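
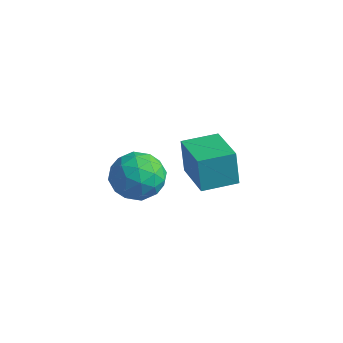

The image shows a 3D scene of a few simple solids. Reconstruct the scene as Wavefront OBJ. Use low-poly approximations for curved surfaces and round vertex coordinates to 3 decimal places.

v 1.45 2.382 -2.215
v 1.152 2.489 -0.535
v 2.26 3.841 -2.164
v 1.961 3.948 -0.484
v 3.319 1.332 -1.816
v 3.02 1.439 -0.136
v 4.128 2.791 -1.765
v 3.83 2.898 -0.085
v 3.341 -1.563 -0.143
v 3.799 -1.987 0.917
v 1.521 -1.513 0.663
v 1.979 -1.937 1.723
v 2.258 -0.801 1.343
v 3.383 -0.831 0.845
v 1.937 -2.669 0.735
v 3.062 -2.699 0.237
v 2.931 -2.67 1.46
v 3.129 -1.516 1.836
v 2.191 -1.984 -0.256
v 2.389 -0.83 0.12
v 3.73 -1.779 0.317
v 1.59 -1.721 1.263
v 1.754 -1.053 1.04
v 2.024 -1.302 1.663
v 3.485 -1.1 0.274
v 3.754 -1.349 0.897
v 2.848 -0.652 1.148
v 1.566 -2.151 0.683
v 1.835 -2.4 1.306
v 3.296 -2.198 -0.083
v 3.566 -2.447 0.54
v 2.472 -2.848 0.432
v 3.489 -2.43 1.259
v 2.419 -2.401 1.732
v 2.395 -2.831 1.151
v 3.056 -2.849 0.859
v 3.605 -1.752 1.48
v 2.536 -1.722 1.953
v 2.7 -1.054 1.73
v 3.361 -1.072 1.437
v 3.095 -2.153 1.798
v 2.784 -1.778 -0.373
v 1.715 -1.748 0.1
v 1.959 -2.428 0.143
v 2.62 -2.446 -0.15
v 2.901 -1.099 -0.152
v 1.831 -1.07 0.321
v 2.264 -0.651 0.721
v 2.925 -0.669 0.429
v 2.225 -1.347 -0.218
f 2 4 1
f 5 2 1
f 1 4 3
f 3 5 1
f 2 8 4
f 6 2 5
f 6 8 2
f 4 8 3
f 7 5 3
f 3 8 7
f 7 6 5
f 8 6 7
f 9 46 25
f 46 20 49
f 25 49 14
f 46 49 25
f 9 25 21
f 25 14 26
f 21 26 10
f 25 26 21
f 9 21 30
f 21 10 31
f 30 31 16
f 21 31 30
f 9 30 42
f 30 16 45
f 42 45 19
f 30 45 42
f 9 42 46
f 42 19 50
f 46 50 20
f 42 50 46
f 10 26 37
f 26 14 40
f 37 40 18
f 26 40 37
f 14 49 27
f 49 20 48
f 27 48 13
f 49 48 27
f 20 50 47
f 50 19 43
f 47 43 11
f 50 43 47
f 19 45 44
f 45 16 32
f 44 32 15
f 45 32 44
f 16 31 36
f 31 10 33
f 36 33 17
f 31 33 36
f 12 38 24
f 38 18 39
f 24 39 13
f 38 39 24
f 12 24 22
f 24 13 23
f 22 23 11
f 24 23 22
f 12 22 29
f 22 11 28
f 29 28 15
f 22 28 29
f 12 29 34
f 29 15 35
f 34 35 17
f 29 35 34
f 12 34 38
f 34 17 41
f 38 41 18
f 34 41 38
f 13 39 27
f 39 18 40
f 27 40 14
f 39 40 27
f 11 23 47
f 23 13 48
f 47 48 20
f 23 48 47
f 15 28 44
f 28 11 43
f 44 43 19
f 28 43 44
f 17 35 36
f 35 15 32
f 36 32 16
f 35 32 36
f 18 41 37
f 41 17 33
f 37 33 10
f 41 33 37



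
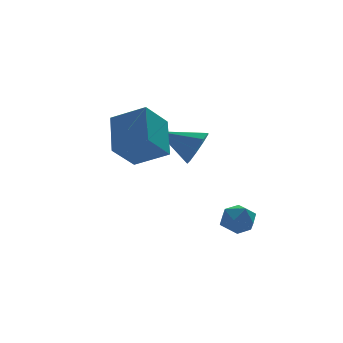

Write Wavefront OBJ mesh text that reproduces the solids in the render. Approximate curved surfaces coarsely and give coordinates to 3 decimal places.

v 2.313 -1.699 -1.258
v 3.122 -1.295 -1.276
v 2.618 -2.365 -2.524
v 3.427 -1.961 -2.542
v 3.254 -2.599 -1.925
v 3.064 -2.187 -1.142
v 2.676 -1.473 -2.658
v 2.486 -1.061 -1.875
v 3.346 -1.155 -2.14
v 3.703 -1.851 -1.687
v 2.037 -1.809 -2.113
v 2.394 -2.505 -1.66
v 2.193 1.121 1.455
v 2.848 1.55 2.092
v 0.667 2.159 2.325
v 2.785 1.936 1.521
v 2.445 1.94 0.92
v 1.987 1.56 0.569
v 1.624 0.976 0.633
v 1.528 0.459 1.081
v 1.743 0.251 1.704
v 2.168 0.451 2.211
v 2.604 0.964 2.364
v -1.232 -0.086 1.286
v -2.431 -0.654 2.443
v -0.717 1.565 2.63
v -1.916 0.997 3.786
v 0.016 -1.117 2.074
v -1.183 -1.685 3.23
v 0.531 0.534 3.417
v -0.668 -0.034 4.574
f 1 12 6
f 1 6 2
f 1 2 8
f 1 8 11
f 1 11 12
f 2 6 10
f 6 12 5
f 12 11 3
f 11 8 7
f 8 2 9
f 4 10 5
f 4 5 3
f 4 3 7
f 4 7 9
f 4 9 10
f 5 10 6
f 3 5 12
f 7 3 11
f 9 7 8
f 10 9 2
f 14 13 16
f 14 16 15
f 16 13 17
f 16 17 15
f 17 13 18
f 17 18 15
f 18 13 19
f 18 19 15
f 19 13 20
f 19 20 15
f 20 13 21
f 20 21 15
f 21 13 22
f 21 22 15
f 22 13 23
f 22 23 15
f 23 13 14
f 23 14 15
f 25 27 24
f 28 25 24
f 24 27 26
f 26 28 24
f 25 31 27
f 29 25 28
f 29 31 25
f 27 31 26
f 30 28 26
f 26 31 30
f 30 29 28
f 31 29 30



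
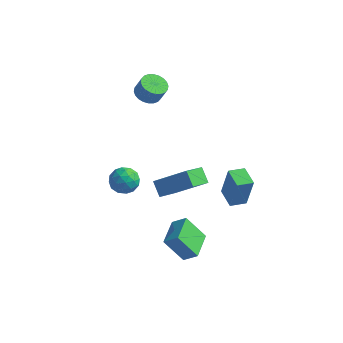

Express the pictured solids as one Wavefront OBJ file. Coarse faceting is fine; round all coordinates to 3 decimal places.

v -2.836 -3.228 0.751
v -2.293 -2.511 0.659
v -1.667 -4.109 0.781
v -1.124 -3.392 0.689
v -1.586 -3.514 1.457
v -2.308 -2.97 1.439
v -1.652 -3.65 0.001
v -2.374 -3.106 -0.017
v -1.561 -2.772 0.196
v -1.52 -2.688 1.095
v -2.44 -3.932 0.345
v -2.399 -3.848 1.244
v -2.667 -2.793 0.703
v -1.293 -3.827 0.737
v -1.564 -3.899 1.189
v -1.245 -3.478 1.134
v -2.676 -3.062 1.161
v -2.356 -2.64 1.107
v -1.941 -3.23 1.575
v -1.604 -3.98 0.333
v -1.284 -3.558 0.279
v -2.715 -3.142 0.306
v -2.396 -2.721 0.251
v -2.019 -3.39 -0.135
v -1.918 -2.524 0.376
v -1.231 -3.042 0.393
v -1.541 -3.194 -0.01
v -1.966 -2.874 -0.021
v -1.894 -2.475 0.905
v -1.207 -2.992 0.922
v -1.478 -3.064 1.374
v -1.902 -2.744 1.363
v -1.464 -2.628 0.632
v -2.753 -3.628 0.518
v -2.066 -4.145 0.535
v -2.058 -3.876 0.077
v -2.482 -3.556 0.066
v -2.729 -3.578 1.047
v -2.042 -4.096 1.064
v -1.994 -3.746 1.461
v -2.419 -3.426 1.45
v -2.496 -3.992 0.808
v 2.35 -0.28 -0.854
v 2.747 -0.273 1.127
v 2.974 0.478 -0.981
v 3.372 0.485 0.999
v 3.288 -1.085 -1.039
v 3.686 -1.078 0.941
v 3.913 -0.327 -1.167
v 4.31 -0.32 0.814
v 2.265 -4.52 -3.314
v 1.231 -4.835 -1.912
v 1.887 -2.845 -3.216
v 0.854 -3.16 -1.814
v 3.046 -4.38 -2.706
v 2.013 -4.695 -1.304
v 2.669 -2.705 -2.608
v 1.635 -3.02 -1.206
v -4.08 3.148 2.425
v -3.337 3 2.087
v -2.876 3.004 3.096
v -3.62 3.152 3.435
v -3.343 3.323 2.088
v -2.882 3.328 3.098
v -3.46 3.62 2.14
v -3 3.625 3.15
v -3.672 3.846 2.236
v -3.212 3.85 3.246
v -3.947 3.965 2.361
v -3.486 3.969 3.371
v -4.241 3.959 2.495
v -3.781 3.963 3.505
v -4.511 3.83 2.619
v -4.051 3.834 3.629
v -4.716 3.597 2.713
v -4.255 3.602 3.723
v -4.824 3.296 2.764
v -4.363 3.3 3.773
v -4.818 2.972 2.762
v -4.357 2.977 3.772
v -4.7 2.675 2.71
v -4.24 2.68 3.72
v -4.488 2.45 2.614
v -4.028 2.454 3.624
v -4.214 2.331 2.489
v -3.753 2.335 3.499
v -3.919 2.337 2.355
v -3.459 2.341 3.365
v -3.649 2.466 2.231
v -3.189 2.47 3.241
v -3.445 2.698 2.137
v -2.984 2.703 3.147
v 0.592 -4.746 2.996
v 2.266 -4.225 4.187
v 0.734 -3.268 2.149
v 2.409 -2.747 3.339
v 1.211 -5.193 2.321
v 2.886 -4.672 3.511
v 1.354 -3.715 1.473
v 3.028 -3.194 2.664
f 1 38 17
f 38 12 41
f 17 41 6
f 38 41 17
f 1 17 13
f 17 6 18
f 13 18 2
f 17 18 13
f 1 13 22
f 13 2 23
f 22 23 8
f 13 23 22
f 1 22 34
f 22 8 37
f 34 37 11
f 22 37 34
f 1 34 38
f 34 11 42
f 38 42 12
f 34 42 38
f 2 18 29
f 18 6 32
f 29 32 10
f 18 32 29
f 6 41 19
f 41 12 40
f 19 40 5
f 41 40 19
f 12 42 39
f 42 11 35
f 39 35 3
f 42 35 39
f 11 37 36
f 37 8 24
f 36 24 7
f 37 24 36
f 8 23 28
f 23 2 25
f 28 25 9
f 23 25 28
f 4 30 16
f 30 10 31
f 16 31 5
f 30 31 16
f 4 16 14
f 16 5 15
f 14 15 3
f 16 15 14
f 4 14 21
f 14 3 20
f 21 20 7
f 14 20 21
f 4 21 26
f 21 7 27
f 26 27 9
f 21 27 26
f 4 26 30
f 26 9 33
f 30 33 10
f 26 33 30
f 5 31 19
f 31 10 32
f 19 32 6
f 31 32 19
f 3 15 39
f 15 5 40
f 39 40 12
f 15 40 39
f 7 20 36
f 20 3 35
f 36 35 11
f 20 35 36
f 9 27 28
f 27 7 24
f 28 24 8
f 27 24 28
f 10 33 29
f 33 9 25
f 29 25 2
f 33 25 29
f 44 46 43
f 47 44 43
f 43 46 45
f 45 47 43
f 44 50 46
f 48 44 47
f 48 50 44
f 46 50 45
f 49 47 45
f 45 50 49
f 49 48 47
f 50 48 49
f 52 54 51
f 55 52 51
f 51 54 53
f 53 55 51
f 52 58 54
f 56 52 55
f 56 58 52
f 54 58 53
f 57 55 53
f 53 58 57
f 57 56 55
f 58 56 57
f 60 59 63
f 60 63 61
f 61 63 64
f 61 64 62
f 63 59 65
f 63 65 64
f 64 65 66
f 64 66 62
f 65 59 67
f 65 67 66
f 66 67 68
f 66 68 62
f 67 59 69
f 67 69 68
f 68 69 70
f 68 70 62
f 69 59 71
f 69 71 70
f 70 71 72
f 70 72 62
f 71 59 73
f 71 73 72
f 72 73 74
f 72 74 62
f 73 59 75
f 73 75 74
f 74 75 76
f 74 76 62
f 75 59 77
f 75 77 76
f 76 77 78
f 76 78 62
f 77 59 79
f 77 79 78
f 78 79 80
f 78 80 62
f 79 59 81
f 79 81 80
f 80 81 82
f 80 82 62
f 81 59 83
f 81 83 82
f 82 83 84
f 82 84 62
f 83 59 85
f 83 85 84
f 84 85 86
f 84 86 62
f 85 59 87
f 85 87 86
f 86 87 88
f 86 88 62
f 87 59 89
f 87 89 88
f 88 89 90
f 88 90 62
f 89 59 91
f 89 91 90
f 90 91 92
f 90 92 62
f 91 59 60
f 91 60 92
f 92 60 61
f 92 61 62
f 94 96 93
f 97 94 93
f 93 96 95
f 95 97 93
f 94 100 96
f 98 94 97
f 98 100 94
f 96 100 95
f 99 97 95
f 95 100 99
f 99 98 97
f 100 98 99



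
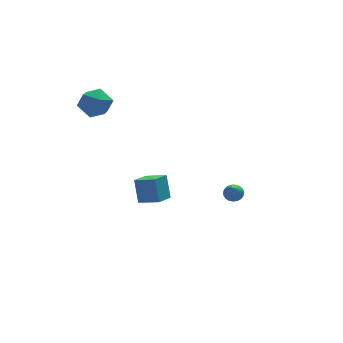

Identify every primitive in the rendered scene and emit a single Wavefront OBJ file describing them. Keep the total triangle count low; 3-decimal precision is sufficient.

v 3.804 1.191 -4.507
v 4.381 0.971 -4.444
v 3.276 0.189 -3.173
v 4.384 1.176 -4.288
v 4.288 1.384 -4.17
v 4.108 1.559 -4.11
v 3.875 1.67 -4.119
v 3.63 1.698 -4.195
v 3.416 1.638 -4.325
v 3.268 1.502 -4.486
v 3.214 1.311 -4.651
v 3.261 1.1 -4.791
v 3.402 0.904 -4.882
v 3.613 0.758 -4.908
v 3.857 0.687 -4.864
v 4.092 0.703 -4.759
v 4.277 0.803 -4.61
v -3.928 4.269 2.77
v -3.16 3.451 2.694
v -4.54 3.549 4.326
v -3.772 2.731 4.25
v -3.449 3.788 4.459
v -3.071 4.233 3.497
v -4.629 2.767 3.523
v -4.251 3.212 2.561
v -3.593 2.522 3.159
v -2.864 3.153 3.738
v -4.836 3.847 3.282
v -4.107 4.478 3.861
v -2.726 -5.014 0.804
v -2.731 -4.312 2.152
v -3.643 -4.185 0.369
v -3.647 -3.483 1.717
v -1.833 -4.237 0.403
v -1.837 -3.535 1.751
v -2.749 -3.408 -0.032
v -2.754 -2.706 1.316
f 2 1 4
f 2 4 3
f 4 1 5
f 4 5 3
f 5 1 6
f 5 6 3
f 6 1 7
f 6 7 3
f 7 1 8
f 7 8 3
f 8 1 9
f 8 9 3
f 9 1 10
f 9 10 3
f 10 1 11
f 10 11 3
f 11 1 12
f 11 12 3
f 12 1 13
f 12 13 3
f 13 1 14
f 13 14 3
f 14 1 15
f 14 15 3
f 15 1 16
f 15 16 3
f 16 1 17
f 16 17 3
f 17 1 2
f 17 2 3
f 18 29 23
f 18 23 19
f 18 19 25
f 18 25 28
f 18 28 29
f 19 23 27
f 23 29 22
f 29 28 20
f 28 25 24
f 25 19 26
f 21 27 22
f 21 22 20
f 21 20 24
f 21 24 26
f 21 26 27
f 22 27 23
f 20 22 29
f 24 20 28
f 26 24 25
f 27 26 19
f 31 33 30
f 34 31 30
f 30 33 32
f 32 34 30
f 31 37 33
f 35 31 34
f 35 37 31
f 33 37 32
f 36 34 32
f 32 37 36
f 36 35 34
f 37 35 36



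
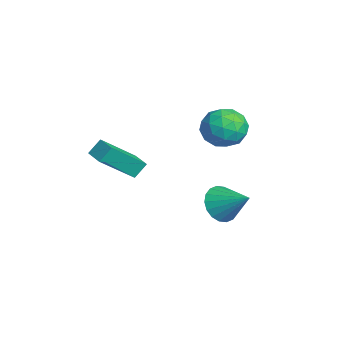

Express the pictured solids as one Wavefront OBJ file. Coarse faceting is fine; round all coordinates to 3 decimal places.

v -3.807 1.651 2.419
v -2.867 1.38 2.93
v -4.733 0.72 3.63
v -3.793 0.449 4.141
v -4.153 1.492 4.165
v -3.58 2.068 3.417
v -4.02 0.032 3.143
v -3.447 0.608 2.395
v -2.998 0.379 3.378
v -3.08 1.281 4.009
v -4.52 0.819 2.551
v -4.602 1.721 3.182
v -3.255 1.598 2.569
v -4.345 0.502 3.991
v -4.556 1.116 4.006
v -4.003 0.956 4.306
v -3.675 2.002 2.854
v -3.122 1.842 3.155
v -3.878 1.908 3.88
v -4.478 0.258 3.405
v -3.925 0.098 3.706
v -3.597 1.144 2.254
v -3.044 0.984 2.554
v -3.722 0.192 2.68
v -2.78 0.85 3.132
v -3.324 0.302 3.843
v -3.458 0.058 3.257
v -3.121 0.396 2.817
v -2.828 1.38 3.503
v -3.373 0.833 4.214
v -3.585 1.446 4.228
v -3.248 1.784 3.789
v -2.906 0.792 3.766
v -4.227 1.267 2.346
v -4.772 0.72 3.057
v -4.352 0.316 2.771
v -4.015 0.654 2.332
v -4.276 1.798 2.717
v -4.82 1.25 3.428
v -4.479 1.704 3.743
v -4.142 2.042 3.303
v -4.694 1.308 2.794
v -0.054 0.139 0.892
v 0.52 -0.602 0.954
v 1.014 1.041 1.768
v 0.649 -0.414 0.604
v 0.639 -0.116 0.31
v 0.491 0.232 0.132
v 0.236 0.562 0.104
v -0.077 0.808 0.232
v -0.385 0.922 0.49
v -0.628 0.881 0.829
v -0.757 0.693 1.179
v -0.747 0.395 1.473
v -0.6 0.047 1.651
v -0.344 -0.283 1.679
v -0.031 -0.53 1.551
v 0.277 -0.644 1.293
v -3.629 -3.29 1.314
v -3.176 -4.833 2.696
v -3.799 -2.749 1.974
v -3.347 -4.292 3.355
v -2.633 -2.988 1.325
v -2.181 -4.531 2.706
v -2.804 -2.447 1.984
v -2.351 -3.99 3.366
f 1 38 17
f 38 12 41
f 17 41 6
f 38 41 17
f 1 17 13
f 17 6 18
f 13 18 2
f 17 18 13
f 1 13 22
f 13 2 23
f 22 23 8
f 13 23 22
f 1 22 34
f 22 8 37
f 34 37 11
f 22 37 34
f 1 34 38
f 34 11 42
f 38 42 12
f 34 42 38
f 2 18 29
f 18 6 32
f 29 32 10
f 18 32 29
f 6 41 19
f 41 12 40
f 19 40 5
f 41 40 19
f 12 42 39
f 42 11 35
f 39 35 3
f 42 35 39
f 11 37 36
f 37 8 24
f 36 24 7
f 37 24 36
f 8 23 28
f 23 2 25
f 28 25 9
f 23 25 28
f 4 30 16
f 30 10 31
f 16 31 5
f 30 31 16
f 4 16 14
f 16 5 15
f 14 15 3
f 16 15 14
f 4 14 21
f 14 3 20
f 21 20 7
f 14 20 21
f 4 21 26
f 21 7 27
f 26 27 9
f 21 27 26
f 4 26 30
f 26 9 33
f 30 33 10
f 26 33 30
f 5 31 19
f 31 10 32
f 19 32 6
f 31 32 19
f 3 15 39
f 15 5 40
f 39 40 12
f 15 40 39
f 7 20 36
f 20 3 35
f 36 35 11
f 20 35 36
f 9 27 28
f 27 7 24
f 28 24 8
f 27 24 28
f 10 33 29
f 33 9 25
f 29 25 2
f 33 25 29
f 44 43 46
f 44 46 45
f 46 43 47
f 46 47 45
f 47 43 48
f 47 48 45
f 48 43 49
f 48 49 45
f 49 43 50
f 49 50 45
f 50 43 51
f 50 51 45
f 51 43 52
f 51 52 45
f 52 43 53
f 52 53 45
f 53 43 54
f 53 54 45
f 54 43 55
f 54 55 45
f 55 43 56
f 55 56 45
f 56 43 57
f 56 57 45
f 57 43 58
f 57 58 45
f 58 43 44
f 58 44 45
f 60 62 59
f 63 60 59
f 59 62 61
f 61 63 59
f 60 66 62
f 64 60 63
f 64 66 60
f 62 66 61
f 65 63 61
f 61 66 65
f 65 64 63
f 66 64 65



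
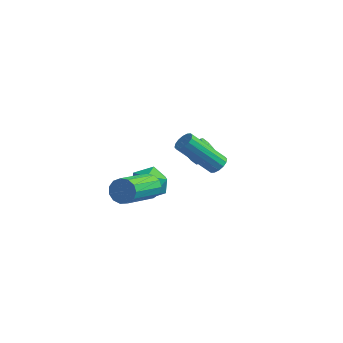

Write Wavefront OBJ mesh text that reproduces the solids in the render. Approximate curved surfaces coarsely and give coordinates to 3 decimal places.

v -2.036 -2.206 -2.027
v -1.577 -2.006 -1.583
v -1.504 -3.973 -0.769
v -1.964 -4.174 -1.213
v -1.913 -1.951 -1.42
v -1.84 -3.918 -0.606
v -2.288 -1.977 -1.45
v -2.216 -3.944 -0.636
v -2.584 -2.076 -1.663
v -2.511 -4.043 -0.849
v -2.705 -2.217 -1.992
v -2.633 -4.184 -1.178
v -2.614 -2.354 -2.332
v -2.542 -4.321 -1.518
v -2.34 -2.444 -2.575
v -2.267 -4.411 -1.761
v -1.969 -2.459 -2.644
v -1.897 -4.426 -1.83
v -1.62 -2.394 -2.517
v -1.547 -4.361 -1.703
v -1.402 -2.269 -2.235
v -1.33 -4.236 -1.421
v -1.386 -2.124 -1.886
v -1.314 -4.091 -1.072
v -3.742 0.691 -2.968
v -2.878 0.474 -3.372
v -4.482 0.046 -4.208
v -3.618 -0.171 -4.612
v -3.913 -0.64 -3.806
v -3.456 -0.241 -3.039
v -3.904 0.761 -4.541
v -3.447 1.16 -3.774
v -2.978 0.518 -4.343
v -2.984 -0.349 -3.889
v -4.376 0.869 -3.691
v -4.382 0.002 -3.237
v 1.022 -1.452 0.031
v 1.434 -1.692 0.21
v 0.27 -2.569 1.709
v -0.142 -2.328 1.529
v 1.428 -1.462 0.34
v 0.264 -2.338 1.838
v 1.312 -1.23 0.386
v 0.148 -2.106 1.885
v 1.119 -1.056 0.337
v -0.045 -1.932 1.836
v 0.9 -0.989 0.207
v -0.264 -1.865 1.705
v 0.713 -1.046 0.029
v -0.45 -1.922 1.527
v 0.61 -1.211 -0.149
v -0.554 -2.088 1.35
v 0.616 -1.442 -0.278
v -0.548 -2.318 1.22
v 0.732 -1.674 -0.325
v -0.432 -2.55 1.174
v 0.925 -1.848 -0.276
v -0.239 -2.724 1.223
v 1.144 -1.915 -0.145
v -0.02 -2.791 1.353
v 1.33 -1.858 0.033
v 0.167 -2.734 1.531
v -2.494 1.79 -2.44
v -2.184 1.335 -2.337
v -1.596 1.875 -1.718
v -1.906 2.33 -1.82
v -2.039 1.561 -2.672
v -1.451 2.1 -2.052
v -2.16 1.921 -2.87
v -1.572 2.46 -2.25
v -2.477 2.204 -2.816
v -1.889 2.744 -2.197
v -2.804 2.245 -2.542
v -2.216 2.785 -1.923
v -2.949 2.02 -2.208
v -2.361 2.559 -1.588
v -2.828 1.66 -2.01
v -2.24 2.199 -1.39
v -2.511 1.376 -2.063
v -1.923 1.916 -1.444
f 2 1 5
f 2 5 3
f 3 5 6
f 3 6 4
f 5 1 7
f 5 7 6
f 6 7 8
f 6 8 4
f 7 1 9
f 7 9 8
f 8 9 10
f 8 10 4
f 9 1 11
f 9 11 10
f 10 11 12
f 10 12 4
f 11 1 13
f 11 13 12
f 12 13 14
f 12 14 4
f 13 1 15
f 13 15 14
f 14 15 16
f 14 16 4
f 15 1 17
f 15 17 16
f 16 17 18
f 16 18 4
f 17 1 19
f 17 19 18
f 18 19 20
f 18 20 4
f 19 1 21
f 19 21 20
f 20 21 22
f 20 22 4
f 21 1 23
f 21 23 22
f 22 23 24
f 22 24 4
f 23 1 2
f 23 2 24
f 24 2 3
f 24 3 4
f 25 36 30
f 25 30 26
f 25 26 32
f 25 32 35
f 25 35 36
f 26 30 34
f 30 36 29
f 36 35 27
f 35 32 31
f 32 26 33
f 28 34 29
f 28 29 27
f 28 27 31
f 28 31 33
f 28 33 34
f 29 34 30
f 27 29 36
f 31 27 35
f 33 31 32
f 34 33 26
f 38 37 41
f 38 41 39
f 39 41 42
f 39 42 40
f 41 37 43
f 41 43 42
f 42 43 44
f 42 44 40
f 43 37 45
f 43 45 44
f 44 45 46
f 44 46 40
f 45 37 47
f 45 47 46
f 46 47 48
f 46 48 40
f 47 37 49
f 47 49 48
f 48 49 50
f 48 50 40
f 49 37 51
f 49 51 50
f 50 51 52
f 50 52 40
f 51 37 53
f 51 53 52
f 52 53 54
f 52 54 40
f 53 37 55
f 53 55 54
f 54 55 56
f 54 56 40
f 55 37 57
f 55 57 56
f 56 57 58
f 56 58 40
f 57 37 59
f 57 59 58
f 58 59 60
f 58 60 40
f 59 37 61
f 59 61 60
f 60 61 62
f 60 62 40
f 61 37 38
f 61 38 62
f 62 38 39
f 62 39 40
f 64 63 67
f 64 67 65
f 65 67 68
f 65 68 66
f 67 63 69
f 67 69 68
f 68 69 70
f 68 70 66
f 69 63 71
f 69 71 70
f 70 71 72
f 70 72 66
f 71 63 73
f 71 73 72
f 72 73 74
f 72 74 66
f 73 63 75
f 73 75 74
f 74 75 76
f 74 76 66
f 75 63 77
f 75 77 76
f 76 77 78
f 76 78 66
f 77 63 79
f 77 79 78
f 78 79 80
f 78 80 66
f 79 63 64
f 79 64 80
f 80 64 65
f 80 65 66



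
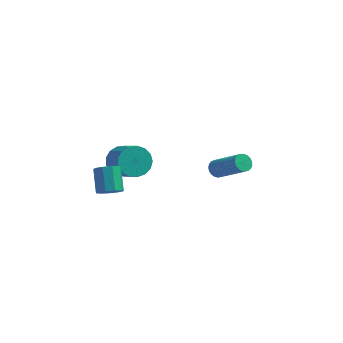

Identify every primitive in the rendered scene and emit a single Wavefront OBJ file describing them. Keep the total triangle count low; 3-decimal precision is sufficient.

v 1.901 0.765 1.683
v 2.18 1.235 1.521
v 3.858 0.665 2.756
v 3.579 0.195 2.917
v 2.064 1.311 1.713
v 3.742 0.74 2.948
v 1.92 1.292 1.9
v 3.598 0.721 3.135
v 1.772 1.182 2.05
v 3.45 0.611 3.285
v 1.647 1 2.136
v 3.325 0.429 3.371
v 1.566 0.777 2.144
v 3.244 0.207 3.378
v 1.543 0.553 2.071
v 3.22 -0.018 3.306
v 1.581 0.365 1.932
v 3.259 -0.206 3.167
v 1.675 0.246 1.75
v 3.353 -0.324 2.985
v 1.808 0.218 1.556
v 3.486 -0.353 2.79
v 1.957 0.283 1.384
v 3.635 -0.287 2.618
v 2.097 0.433 1.263
v 3.774 -0.138 2.498
v 2.202 0.639 1.215
v 3.88 0.069 2.45
v 2.256 0.868 1.248
v 3.933 0.297 2.483
v 2.248 1.079 1.356
v 3.926 0.508 2.591
v -3.548 -0.706 -0.627
v -2.957 -0.264 -0.68
v -3.501 0.608 0.535
v -4.092 0.166 0.587
v -3.331 -0.088 -0.973
v -3.874 0.783 0.242
v -3.806 -0.202 -1.104
v -4.35 0.669 0.11
v -4.161 -0.551 -1.012
v -4.705 0.32 0.202
v -4.229 -0.973 -0.74
v -4.773 -0.102 0.474
v -3.979 -1.269 -0.415
v -4.522 -0.398 0.799
v -3.527 -1.302 -0.189
v -4.07 -0.431 1.025
v -3.085 -1.056 -0.168
v -3.628 -0.185 1.046
v -2.86 -0.646 -0.362
v -3.403 0.226 0.852
v -4.137 2.234 -0.126
v -3.571 2.238 -0.999
v -2.498 1.49 -0.307
v -3.063 1.486 0.566
v -3.432 2.655 -0.765
v -2.359 1.906 -0.073
v -3.454 2.975 -0.384
v -2.38 2.226 0.308
v -3.632 3.125 0.056
v -2.559 2.377 0.747
v -3.926 3.072 0.454
v -2.853 2.323 1.145
v -4.268 2.826 0.719
v -3.195 2.078 1.411
v -4.58 2.445 0.791
v -3.507 1.697 1.483
v -4.791 2.016 0.653
v -3.718 1.267 1.344
v -4.851 1.636 0.336
v -3.778 0.888 1.028
v -4.748 1.394 -0.086
v -3.675 0.645 0.605
v -4.505 1.344 -0.518
v -3.432 0.596 0.174
v -4.177 1.498 -0.859
v -3.104 0.75 -0.168
v -3.84 1.821 -1.033
v -2.767 1.072 -0.341
f 2 1 5
f 2 5 3
f 3 5 6
f 3 6 4
f 5 1 7
f 5 7 6
f 6 7 8
f 6 8 4
f 7 1 9
f 7 9 8
f 8 9 10
f 8 10 4
f 9 1 11
f 9 11 10
f 10 11 12
f 10 12 4
f 11 1 13
f 11 13 12
f 12 13 14
f 12 14 4
f 13 1 15
f 13 15 14
f 14 15 16
f 14 16 4
f 15 1 17
f 15 17 16
f 16 17 18
f 16 18 4
f 17 1 19
f 17 19 18
f 18 19 20
f 18 20 4
f 19 1 21
f 19 21 20
f 20 21 22
f 20 22 4
f 21 1 23
f 21 23 22
f 22 23 24
f 22 24 4
f 23 1 25
f 23 25 24
f 24 25 26
f 24 26 4
f 25 1 27
f 25 27 26
f 26 27 28
f 26 28 4
f 27 1 29
f 27 29 28
f 28 29 30
f 28 30 4
f 29 1 31
f 29 31 30
f 30 31 32
f 30 32 4
f 31 1 2
f 31 2 32
f 32 2 3
f 32 3 4
f 34 33 37
f 34 37 35
f 35 37 38
f 35 38 36
f 37 33 39
f 37 39 38
f 38 39 40
f 38 40 36
f 39 33 41
f 39 41 40
f 40 41 42
f 40 42 36
f 41 33 43
f 41 43 42
f 42 43 44
f 42 44 36
f 43 33 45
f 43 45 44
f 44 45 46
f 44 46 36
f 45 33 47
f 45 47 46
f 46 47 48
f 46 48 36
f 47 33 49
f 47 49 48
f 48 49 50
f 48 50 36
f 49 33 51
f 49 51 50
f 50 51 52
f 50 52 36
f 51 33 34
f 51 34 52
f 52 34 35
f 52 35 36
f 54 53 57
f 54 57 55
f 55 57 58
f 55 58 56
f 57 53 59
f 57 59 58
f 58 59 60
f 58 60 56
f 59 53 61
f 59 61 60
f 60 61 62
f 60 62 56
f 61 53 63
f 61 63 62
f 62 63 64
f 62 64 56
f 63 53 65
f 63 65 64
f 64 65 66
f 64 66 56
f 65 53 67
f 65 67 66
f 66 67 68
f 66 68 56
f 67 53 69
f 67 69 68
f 68 69 70
f 68 70 56
f 69 53 71
f 69 71 70
f 70 71 72
f 70 72 56
f 71 53 73
f 71 73 72
f 72 73 74
f 72 74 56
f 73 53 75
f 73 75 74
f 74 75 76
f 74 76 56
f 75 53 77
f 75 77 76
f 76 77 78
f 76 78 56
f 77 53 79
f 77 79 78
f 78 79 80
f 78 80 56
f 79 53 54
f 79 54 80
f 80 54 55
f 80 55 56



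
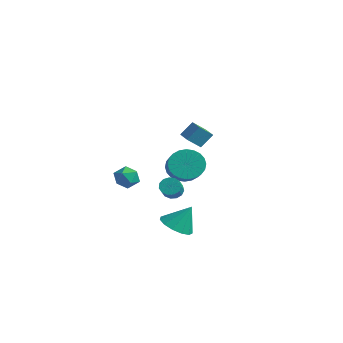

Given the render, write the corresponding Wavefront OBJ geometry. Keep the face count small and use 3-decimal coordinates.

v -3.786 -0.693 -0.594
v -3.054 -0.727 -0.367
v -4.066 -1.633 0.167
v -3.334 -1.667 0.394
v -3.768 -1.066 0.59
v -3.595 -0.485 0.12
v -3.525 -1.875 -0.32
v -3.352 -1.294 -0.79
v -2.892 -1.458 -0.198
v -3.043 -0.958 0.365
v -4.077 -1.402 -0.565
v -4.228 -0.902 -0.002
v 2.543 -2.64 3.066
v 3.081 -2.614 2.333
v 3.994 -3.234 2.98
v 3.457 -3.26 3.714
v 3.171 -2.311 2.495
v 4.084 -2.932 3.142
v 3.166 -2.059 2.745
v 4.079 -2.679 3.392
v 3.066 -1.895 3.043
v 3.979 -2.515 3.691
v 2.886 -1.844 3.345
v 3.799 -2.465 3.993
v 2.654 -1.915 3.605
v 3.568 -2.535 4.252
v 2.405 -2.096 3.782
v 3.319 -2.716 4.43
v 2.178 -2.359 3.851
v 3.091 -2.98 4.498
v 2.006 -2.666 3.8
v 2.919 -3.286 4.447
v 1.916 -2.968 3.638
v 2.829 -3.589 4.285
v 1.921 -3.221 3.388
v 2.834 -3.841 4.035
v 2.021 -3.385 3.089
v 2.934 -4.005 3.737
v 2.201 -3.435 2.787
v 3.114 -4.056 3.435
v 2.432 -3.365 2.528
v 3.346 -3.985 3.175
v 2.681 -3.184 2.35
v 3.595 -3.804 2.998
v 2.909 -2.92 2.282
v 3.822 -3.541 2.929
v 2.69 -3.475 1.809
v 3.145 -3.305 1.573
v 3.746 -3.996 2.235
v 3.29 -4.165 2.471
v 3.097 -3.12 1.81
v 3.697 -3.81 2.472
v 2.919 -3.047 2.046
v 3.52 -3.738 2.708
v 2.669 -3.111 2.207
v 3.27 -3.801 2.869
v 2.425 -3.289 2.242
v 3.026 -3.98 2.904
v 2.265 -3.527 2.139
v 2.866 -4.218 2.801
v 2.24 -3.748 1.931
v 2.841 -4.439 2.594
v 2.358 -3.882 1.685
v 2.959 -4.573 2.347
v 2.581 -3.887 1.478
v 3.181 -4.578 2.14
v 2.838 -3.761 1.376
v 3.439 -4.452 2.038
v 3.048 -3.544 1.411
v 3.649 -4.235 2.074
v 2.718 -3.295 -0.629
v 3.314 -2.775 -1.099
v 3.162 -2.685 0.609
v 2.873 -2.505 -1.074
v 2.382 -2.485 -0.908
v 1.998 -2.722 -0.653
v 1.843 -3.142 -0.391
v 1.965 -3.61 -0.204
v 2.327 -3.978 -0.153
v 2.812 -4.129 -0.252
v 3.268 -4.015 -0.472
v 3.549 -3.673 -0.741
v 3.566 -3.211 -0.975
v -2.212 2.213 1.923
v -2.45 1.485 2.582
v -1.979 2.836 2.696
v -2.217 2.109 3.355
v -1.343 1.911 1.905
v -1.581 1.184 2.564
v -1.11 2.535 2.678
v -1.348 1.807 3.337
f 1 12 6
f 1 6 2
f 1 2 8
f 1 8 11
f 1 11 12
f 2 6 10
f 6 12 5
f 12 11 3
f 11 8 7
f 8 2 9
f 4 10 5
f 4 5 3
f 4 3 7
f 4 7 9
f 4 9 10
f 5 10 6
f 3 5 12
f 7 3 11
f 9 7 8
f 10 9 2
f 14 13 17
f 14 17 15
f 15 17 18
f 15 18 16
f 17 13 19
f 17 19 18
f 18 19 20
f 18 20 16
f 19 13 21
f 19 21 20
f 20 21 22
f 20 22 16
f 21 13 23
f 21 23 22
f 22 23 24
f 22 24 16
f 23 13 25
f 23 25 24
f 24 25 26
f 24 26 16
f 25 13 27
f 25 27 26
f 26 27 28
f 26 28 16
f 27 13 29
f 27 29 28
f 28 29 30
f 28 30 16
f 29 13 31
f 29 31 30
f 30 31 32
f 30 32 16
f 31 13 33
f 31 33 32
f 32 33 34
f 32 34 16
f 33 13 35
f 33 35 34
f 34 35 36
f 34 36 16
f 35 13 37
f 35 37 36
f 36 37 38
f 36 38 16
f 37 13 39
f 37 39 38
f 38 39 40
f 38 40 16
f 39 13 41
f 39 41 40
f 40 41 42
f 40 42 16
f 41 13 43
f 41 43 42
f 42 43 44
f 42 44 16
f 43 13 45
f 43 45 44
f 44 45 46
f 44 46 16
f 45 13 14
f 45 14 46
f 46 14 15
f 46 15 16
f 48 47 51
f 48 51 49
f 49 51 52
f 49 52 50
f 51 47 53
f 51 53 52
f 52 53 54
f 52 54 50
f 53 47 55
f 53 55 54
f 54 55 56
f 54 56 50
f 55 47 57
f 55 57 56
f 56 57 58
f 56 58 50
f 57 47 59
f 57 59 58
f 58 59 60
f 58 60 50
f 59 47 61
f 59 61 60
f 60 61 62
f 60 62 50
f 61 47 63
f 61 63 62
f 62 63 64
f 62 64 50
f 63 47 65
f 63 65 64
f 64 65 66
f 64 66 50
f 65 47 67
f 65 67 66
f 66 67 68
f 66 68 50
f 67 47 69
f 67 69 68
f 68 69 70
f 68 70 50
f 69 47 48
f 69 48 70
f 70 48 49
f 70 49 50
f 72 71 74
f 72 74 73
f 74 71 75
f 74 75 73
f 75 71 76
f 75 76 73
f 76 71 77
f 76 77 73
f 77 71 78
f 77 78 73
f 78 71 79
f 78 79 73
f 79 71 80
f 79 80 73
f 80 71 81
f 80 81 73
f 81 71 82
f 81 82 73
f 82 71 83
f 82 83 73
f 83 71 72
f 83 72 73
f 85 87 84
f 88 85 84
f 84 87 86
f 86 88 84
f 85 91 87
f 89 85 88
f 89 91 85
f 87 91 86
f 90 88 86
f 86 91 90
f 90 89 88
f 91 89 90



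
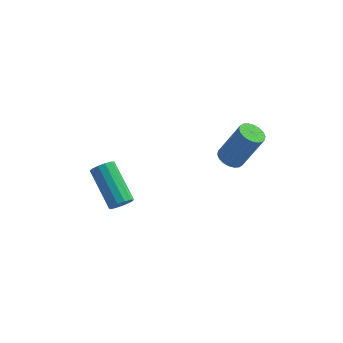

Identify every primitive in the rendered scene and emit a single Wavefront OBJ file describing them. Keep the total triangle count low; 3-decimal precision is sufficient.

v 0.963 -0.142 -3.947
v 1.356 0.208 -4.167
v 2.169 0.312 -2.554
v 1.777 -0.038 -2.333
v 1.176 0.368 -4.087
v 1.989 0.472 -2.473
v 0.954 0.427 -3.979
v 1.768 0.531 -2.365
v 0.734 0.373 -3.865
v 1.548 0.477 -2.251
v 0.56 0.218 -3.766
v 1.373 0.322 -2.153
v 0.465 -0.009 -3.704
v 1.278 0.095 -2.091
v 0.469 -0.262 -3.69
v 1.282 -0.158 -2.076
v 0.571 -0.492 -3.726
v 1.384 -0.388 -2.113
v 0.751 -0.652 -3.807
v 1.564 -0.548 -2.193
v 0.972 -0.711 -3.915
v 1.786 -0.607 -2.301
v 1.192 -0.657 -4.029
v 2.006 -0.553 -2.415
v 1.367 -0.502 -4.127
v 2.18 -0.398 -2.514
v 1.462 -0.275 -4.189
v 2.275 -0.171 -2.576
v 1.458 -0.022 -4.204
v 2.271 0.082 -2.59
v -2.715 -3.229 -4.517
v -2.282 -3.035 -4.332
v -3.271 -1.816 -3.297
v -3.705 -2.011 -3.483
v -2.344 -2.884 -4.569
v -3.333 -1.665 -3.534
v -2.523 -2.843 -4.789
v -3.513 -1.624 -3.755
v -2.764 -2.924 -4.923
v -3.753 -1.706 -3.889
v -2.989 -3.103 -4.928
v -3.979 -1.884 -3.894
v -3.127 -3.321 -4.803
v -4.117 -2.103 -3.769
v -3.135 -3.511 -4.587
v -4.124 -2.292 -3.553
v -3.009 -3.611 -4.349
v -3.999 -2.392 -3.314
v -2.79 -3.59 -4.164
v -3.779 -2.371 -3.13
v -2.547 -3.454 -4.091
v -3.537 -2.235 -3.057
v -2.358 -3.247 -4.154
v -3.347 -2.029 -3.12
f 2 1 5
f 2 5 3
f 3 5 6
f 3 6 4
f 5 1 7
f 5 7 6
f 6 7 8
f 6 8 4
f 7 1 9
f 7 9 8
f 8 9 10
f 8 10 4
f 9 1 11
f 9 11 10
f 10 11 12
f 10 12 4
f 11 1 13
f 11 13 12
f 12 13 14
f 12 14 4
f 13 1 15
f 13 15 14
f 14 15 16
f 14 16 4
f 15 1 17
f 15 17 16
f 16 17 18
f 16 18 4
f 17 1 19
f 17 19 18
f 18 19 20
f 18 20 4
f 19 1 21
f 19 21 20
f 20 21 22
f 20 22 4
f 21 1 23
f 21 23 22
f 22 23 24
f 22 24 4
f 23 1 25
f 23 25 24
f 24 25 26
f 24 26 4
f 25 1 27
f 25 27 26
f 26 27 28
f 26 28 4
f 27 1 29
f 27 29 28
f 28 29 30
f 28 30 4
f 29 1 2
f 29 2 30
f 30 2 3
f 30 3 4
f 32 31 35
f 32 35 33
f 33 35 36
f 33 36 34
f 35 31 37
f 35 37 36
f 36 37 38
f 36 38 34
f 37 31 39
f 37 39 38
f 38 39 40
f 38 40 34
f 39 31 41
f 39 41 40
f 40 41 42
f 40 42 34
f 41 31 43
f 41 43 42
f 42 43 44
f 42 44 34
f 43 31 45
f 43 45 44
f 44 45 46
f 44 46 34
f 45 31 47
f 45 47 46
f 46 47 48
f 46 48 34
f 47 31 49
f 47 49 48
f 48 49 50
f 48 50 34
f 49 31 51
f 49 51 50
f 50 51 52
f 50 52 34
f 51 31 53
f 51 53 52
f 52 53 54
f 52 54 34
f 53 31 32
f 53 32 54
f 54 32 33
f 54 33 34



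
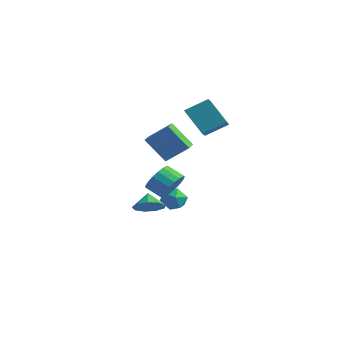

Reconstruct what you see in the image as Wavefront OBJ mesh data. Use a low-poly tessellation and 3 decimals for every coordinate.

v -0.443 1.666 -2.156
v 0.161 1.18 -1.478
v -0.834 0.828 -0.845
v -1.437 1.314 -1.524
v 0.125 1.601 -1.3
v -0.869 1.249 -0.667
v -0.023 2.034 -1.291
v -1.017 1.683 -0.658
v -0.254 2.395 -1.454
v -1.248 2.043 -0.821
v -0.522 2.611 -1.756
v -1.517 2.26 -1.123
v -0.775 2.641 -2.137
v -1.77 2.289 -1.504
v -0.962 2.477 -2.522
v -1.957 2.125 -1.889
v -1.046 2.152 -2.835
v -2.041 1.8 -2.202
v -1.011 1.731 -3.013
v -2.005 1.379 -2.38
v -0.863 1.297 -3.022
v -1.857 0.946 -2.389
v -0.632 0.937 -2.859
v -1.626 0.585 -2.226
v -0.363 0.72 -2.557
v -1.358 0.369 -1.924
v -0.11 0.691 -2.176
v -1.105 0.339 -1.543
v 0.077 0.855 -1.791
v -0.918 0.503 -1.158
v 0.593 1.527 4.153
v 1.396 2.637 4.958
v -0.224 2.574 3.523
v 0.579 3.685 4.328
v 1.901 1.655 2.672
v 2.704 2.766 3.477
v 1.084 2.703 2.042
v 1.887 3.813 2.847
v 2.489 -3.278 3.559
v 3.468 -2.476 4.587
v 1.89 -2.399 3.443
v 2.869 -1.597 4.471
v 3.551 -2.743 2.129
v 4.53 -1.941 3.157
v 2.952 -1.864 2.013
v 3.931 -1.062 3.041
v -0.965 3.061 -4.146
v -0.52 2.909 -3.374
v -1.94 2.031 -3.786
v -1.495 1.879 -3.014
v -1.941 2.657 -3.134
v -1.338 3.293 -3.356
v -1.122 1.647 -3.804
v -0.519 2.283 -4.026
v -0.617 2.035 -3.162
v -1.123 2.66 -2.748
v -1.337 2.28 -4.412
v -1.843 2.905 -3.998
v 0.213 -0.846 -2.834
v 0.965 -0.27 -2.624
v -0.353 -0.394 -2.046
v 0.573 0.022 -3.073
v 0.013 -0.092 -3.41
v -0.453 -0.559 -3.478
v -0.608 -1.16 -3.244
v -0.378 -1.615 -2.818
v 0.128 -1.709 -2.4
v 0.674 -1.4 -2.184
v 1.004 -0.832 -2.273
f 2 1 5
f 2 5 3
f 3 5 6
f 3 6 4
f 5 1 7
f 5 7 6
f 6 7 8
f 6 8 4
f 7 1 9
f 7 9 8
f 8 9 10
f 8 10 4
f 9 1 11
f 9 11 10
f 10 11 12
f 10 12 4
f 11 1 13
f 11 13 12
f 12 13 14
f 12 14 4
f 13 1 15
f 13 15 14
f 14 15 16
f 14 16 4
f 15 1 17
f 15 17 16
f 16 17 18
f 16 18 4
f 17 1 19
f 17 19 18
f 18 19 20
f 18 20 4
f 19 1 21
f 19 21 20
f 20 21 22
f 20 22 4
f 21 1 23
f 21 23 22
f 22 23 24
f 22 24 4
f 23 1 25
f 23 25 24
f 24 25 26
f 24 26 4
f 25 1 27
f 25 27 26
f 26 27 28
f 26 28 4
f 27 1 29
f 27 29 28
f 28 29 30
f 28 30 4
f 29 1 2
f 29 2 30
f 30 2 3
f 30 3 4
f 32 34 31
f 35 32 31
f 31 34 33
f 33 35 31
f 32 38 34
f 36 32 35
f 36 38 32
f 34 38 33
f 37 35 33
f 33 38 37
f 37 36 35
f 38 36 37
f 40 42 39
f 43 40 39
f 39 42 41
f 41 43 39
f 40 46 42
f 44 40 43
f 44 46 40
f 42 46 41
f 45 43 41
f 41 46 45
f 45 44 43
f 46 44 45
f 47 58 52
f 47 52 48
f 47 48 54
f 47 54 57
f 47 57 58
f 48 52 56
f 52 58 51
f 58 57 49
f 57 54 53
f 54 48 55
f 50 56 51
f 50 51 49
f 50 49 53
f 50 53 55
f 50 55 56
f 51 56 52
f 49 51 58
f 53 49 57
f 55 53 54
f 56 55 48
f 60 59 62
f 60 62 61
f 62 59 63
f 62 63 61
f 63 59 64
f 63 64 61
f 64 59 65
f 64 65 61
f 65 59 66
f 65 66 61
f 66 59 67
f 66 67 61
f 67 59 68
f 67 68 61
f 68 59 69
f 68 69 61
f 69 59 60
f 69 60 61



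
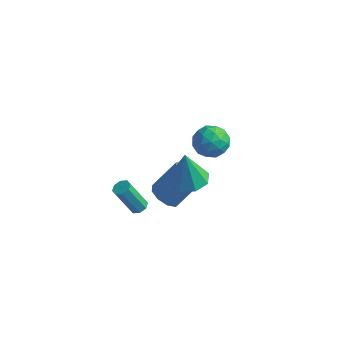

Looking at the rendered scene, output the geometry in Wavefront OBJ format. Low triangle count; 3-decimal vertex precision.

v 1.083 -1.812 2.53
v 1.766 -1.02 2.624
v 0.917 -1.908 4.53
v 1.005 -0.766 2.573
v 0.29 -1.124 2.497
v 0.039 -1.886 2.44
v 0.399 -2.604 2.435
v 1.16 -2.858 2.486
v 1.875 -2.5 2.562
v 2.126 -1.738 2.619
v -0.599 -1.28 -0.383
v -0.06 -1.979 -0.262
v 0.797 -1.038 1.345
v 0.259 -0.34 1.223
v 0.201 -1.577 -0.637
v 1.059 -0.636 0.97
v 0.089 -1.036 -0.893
v 0.946 -0.095 0.714
v -0.346 -0.61 -0.911
v 0.512 0.331 0.696
v -0.898 -0.497 -0.682
v -0.041 0.443 0.925
v -1.311 -0.751 -0.313
v -0.453 0.19 1.294
v -1.39 -1.253 0.023
v -0.533 -0.312 1.63
v -1.099 -1.767 0.169
v -0.242 -0.826 1.775
v -0.574 -2.054 0.056
v 0.284 -1.113 1.663
v -0.261 3.721 0.203
v 0.593 3.171 0.477
v -1.253 2.529 0.903
v -0.399 1.979 1.177
v -0.609 2.895 1.649
v 0.004 3.631 1.217
v -0.664 2.069 0.163
v -0.051 2.805 -0.269
v 0.343 2.15 0.452
v 0.378 2.661 1.37
v -1.038 3.039 0.01
v -1.003 3.55 0.928
v 0.253 3.551 0.279
v -0.913 2.149 1.101
v -1.036 2.687 1.379
v -0.534 2.364 1.54
v -0.093 3.821 0.714
v 0.409 3.498 0.874
v -0.297 3.335 1.564
v -1.069 2.202 0.506
v -0.567 1.879 0.666
v -0.126 3.336 -0.16
v 0.376 3.013 0.001
v -0.363 2.365 -0.184
v 0.608 2.628 0.425
v 0.025 1.927 0.836
v -0.131 1.979 0.24
v 0.23 2.412 -0.014
v 0.628 2.928 0.965
v 0.046 2.227 1.376
v -0.078 2.765 1.654
v 0.283 3.198 1.4
v 0.482 2.327 0.95
v -0.706 3.473 0.004
v -1.288 2.772 0.415
v -0.943 2.502 -0.02
v -0.582 2.935 -0.274
v -0.685 3.773 0.544
v -1.268 3.072 0.955
v -0.89 3.288 1.394
v -0.529 3.721 1.14
v -1.142 3.373 0.43
v -2.951 -0.117 -3.831
v -2.572 0.185 -3.592
v -3.291 -0.342 -1.79
v -3.669 -0.643 -2.029
v -2.919 0.397 -3.668
v -3.637 -0.13 -1.866
v -3.284 0.308 -3.84
v -4.003 -0.218 -2.038
v -3.454 -0.03 -4.006
v -4.173 -0.556 -2.205
v -3.329 -0.418 -4.07
v -4.048 -0.945 -2.268
v -2.983 -0.63 -3.994
v -3.701 -1.157 -2.192
v -2.617 -0.542 -3.822
v -3.336 -1.068 -2.02
v -2.447 -0.204 -3.655
v -3.166 -0.73 -1.854
f 2 1 4
f 2 4 3
f 4 1 5
f 4 5 3
f 5 1 6
f 5 6 3
f 6 1 7
f 6 7 3
f 7 1 8
f 7 8 3
f 8 1 9
f 8 9 3
f 9 1 10
f 9 10 3
f 10 1 2
f 10 2 3
f 12 11 15
f 12 15 13
f 13 15 16
f 13 16 14
f 15 11 17
f 15 17 16
f 16 17 18
f 16 18 14
f 17 11 19
f 17 19 18
f 18 19 20
f 18 20 14
f 19 11 21
f 19 21 20
f 20 21 22
f 20 22 14
f 21 11 23
f 21 23 22
f 22 23 24
f 22 24 14
f 23 11 25
f 23 25 24
f 24 25 26
f 24 26 14
f 25 11 27
f 25 27 26
f 26 27 28
f 26 28 14
f 27 11 29
f 27 29 28
f 28 29 30
f 28 30 14
f 29 11 12
f 29 12 30
f 30 12 13
f 30 13 14
f 31 68 47
f 68 42 71
f 47 71 36
f 68 71 47
f 31 47 43
f 47 36 48
f 43 48 32
f 47 48 43
f 31 43 52
f 43 32 53
f 52 53 38
f 43 53 52
f 31 52 64
f 52 38 67
f 64 67 41
f 52 67 64
f 31 64 68
f 64 41 72
f 68 72 42
f 64 72 68
f 32 48 59
f 48 36 62
f 59 62 40
f 48 62 59
f 36 71 49
f 71 42 70
f 49 70 35
f 71 70 49
f 42 72 69
f 72 41 65
f 69 65 33
f 72 65 69
f 41 67 66
f 67 38 54
f 66 54 37
f 67 54 66
f 38 53 58
f 53 32 55
f 58 55 39
f 53 55 58
f 34 60 46
f 60 40 61
f 46 61 35
f 60 61 46
f 34 46 44
f 46 35 45
f 44 45 33
f 46 45 44
f 34 44 51
f 44 33 50
f 51 50 37
f 44 50 51
f 34 51 56
f 51 37 57
f 56 57 39
f 51 57 56
f 34 56 60
f 56 39 63
f 60 63 40
f 56 63 60
f 35 61 49
f 61 40 62
f 49 62 36
f 61 62 49
f 33 45 69
f 45 35 70
f 69 70 42
f 45 70 69
f 37 50 66
f 50 33 65
f 66 65 41
f 50 65 66
f 39 57 58
f 57 37 54
f 58 54 38
f 57 54 58
f 40 63 59
f 63 39 55
f 59 55 32
f 63 55 59
f 74 73 77
f 74 77 75
f 75 77 78
f 75 78 76
f 77 73 79
f 77 79 78
f 78 79 80
f 78 80 76
f 79 73 81
f 79 81 80
f 80 81 82
f 80 82 76
f 81 73 83
f 81 83 82
f 82 83 84
f 82 84 76
f 83 73 85
f 83 85 84
f 84 85 86
f 84 86 76
f 85 73 87
f 85 87 86
f 86 87 88
f 86 88 76
f 87 73 89
f 87 89 88
f 88 89 90
f 88 90 76
f 89 73 74
f 89 74 90
f 90 74 75
f 90 75 76



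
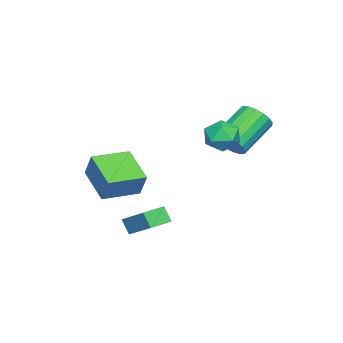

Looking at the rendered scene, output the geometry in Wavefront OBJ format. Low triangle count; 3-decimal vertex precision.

v -1.454 0.383 2.274
v -0.925 0.932 2.735
v -2.618 1.545 3.946
v -3.146 0.997 3.486
v -1.068 1.173 2.414
v -2.76 1.786 3.625
v -1.298 1.233 2.061
v -2.991 1.847 3.272
v -1.565 1.099 1.757
v -3.257 1.712 2.968
v -1.806 0.801 1.571
v -3.498 1.414 2.783
v -1.966 0.407 1.547
v -3.659 1.02 2.758
v -2.009 0.007 1.689
v -3.701 0.621 2.9
v -1.925 -0.306 1.965
v -3.617 0.308 3.177
v -1.732 -0.461 2.312
v -3.425 0.152 3.524
v -1.476 -0.423 2.651
v -3.169 0.19 3.862
v -1.215 -0.2 2.903
v -2.908 0.413 4.114
v -1.009 0.156 3.011
v -2.701 0.77 4.222
v -0.904 0.565 2.95
v -2.597 1.178 4.162
v 1.408 -2.574 -1.467
v 2.216 -1.119 -0.376
v 1.601 -2.124 -2.21
v 2.409 -0.669 -1.12
v 2.411 -3.091 -1.52
v 3.219 -1.636 -0.43
v 2.604 -2.641 -2.264
v 3.412 -1.186 -1.173
v -0.319 1.037 3.694
v 0.27 1.563 4.176
v 0.83 0.237 3.164
v 1.419 0.763 3.646
v 0.847 0.185 4.087
v 0.137 0.679 4.415
v 0.963 1.121 2.925
v 0.253 1.615 3.253
v 1.062 1.615 3.701
v 0.991 1.036 4.419
v 0.109 0.764 2.921
v 0.038 0.185 3.639
v 0.862 -3.795 0.968
v 1.214 -3.279 2.199
v 1.963 -2.402 0.069
v 2.316 -1.887 1.3
v 2.344 -4.933 1.02
v 2.697 -4.418 2.251
v 3.446 -3.541 0.121
v 3.798 -3.025 1.352
f 2 1 5
f 2 5 3
f 3 5 6
f 3 6 4
f 5 1 7
f 5 7 6
f 6 7 8
f 6 8 4
f 7 1 9
f 7 9 8
f 8 9 10
f 8 10 4
f 9 1 11
f 9 11 10
f 10 11 12
f 10 12 4
f 11 1 13
f 11 13 12
f 12 13 14
f 12 14 4
f 13 1 15
f 13 15 14
f 14 15 16
f 14 16 4
f 15 1 17
f 15 17 16
f 16 17 18
f 16 18 4
f 17 1 19
f 17 19 18
f 18 19 20
f 18 20 4
f 19 1 21
f 19 21 20
f 20 21 22
f 20 22 4
f 21 1 23
f 21 23 22
f 22 23 24
f 22 24 4
f 23 1 25
f 23 25 24
f 24 25 26
f 24 26 4
f 25 1 27
f 25 27 26
f 26 27 28
f 26 28 4
f 27 1 2
f 27 2 28
f 28 2 3
f 28 3 4
f 30 32 29
f 33 30 29
f 29 32 31
f 31 33 29
f 30 36 32
f 34 30 33
f 34 36 30
f 32 36 31
f 35 33 31
f 31 36 35
f 35 34 33
f 36 34 35
f 37 48 42
f 37 42 38
f 37 38 44
f 37 44 47
f 37 47 48
f 38 42 46
f 42 48 41
f 48 47 39
f 47 44 43
f 44 38 45
f 40 46 41
f 40 41 39
f 40 39 43
f 40 43 45
f 40 45 46
f 41 46 42
f 39 41 48
f 43 39 47
f 45 43 44
f 46 45 38
f 50 52 49
f 53 50 49
f 49 52 51
f 51 53 49
f 50 56 52
f 54 50 53
f 54 56 50
f 52 56 51
f 55 53 51
f 51 56 55
f 55 54 53
f 56 54 55



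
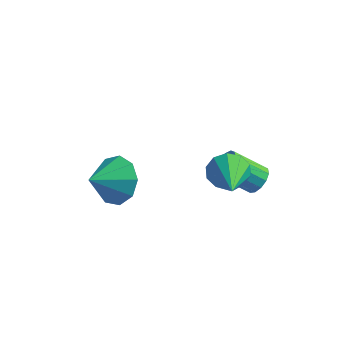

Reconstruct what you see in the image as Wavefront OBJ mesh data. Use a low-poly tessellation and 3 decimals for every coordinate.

v 2.591 0.046 -2.547
v 2.956 0.106 -2.074
v 1.833 -0.286 -1.16
v 1.469 -0.346 -1.633
v 2.811 0.408 -2.122
v 1.688 0.016 -1.208
v 2.597 0.595 -2.305
v 1.474 0.203 -1.391
v 2.381 0.608 -2.565
v 1.258 0.216 -1.651
v 2.232 0.442 -2.819
v 1.109 0.05 -1.905
v 2.197 0.15 -2.987
v 1.074 -0.242 -2.072
v 2.287 -0.174 -3.015
v 1.164 -0.566 -2.101
v 2.474 -0.429 -2.895
v 1.351 -0.821 -1.98
v 2.698 -0.533 -2.664
v 1.576 -0.925 -1.75
v 2.888 -0.453 -2.396
v 1.766 -0.845 -1.482
v 2.984 -0.215 -2.176
v 1.862 -0.607 -1.262
v 2.172 -1.843 -0.375
v 2.72 -1.843 -0.944
v 2.928 -3.437 0.355
v 2.894 -1.588 -0.567
v 2.793 -1.429 -0.116
v 2.454 -1.429 0.236
v 2.008 -1.587 0.354
v 1.624 -1.842 0.194
v 1.449 -2.098 -0.184
v 1.55 -2.256 -0.634
v 1.889 -2.257 -0.986
v 2.336 -2.099 -1.104
v -1.918 -2.151 -2.29
v -1.027 -2.258 -1.784
v -2.482 -3.169 -1.51
v -1.434 -1.783 -1.458
v -2.067 -1.481 -1.522
v -2.631 -1.492 -1.944
v -2.861 -1.812 -2.528
v -2.65 -2.29 -3.001
v -2.097 -2.704 -3.14
v -1.46 -2.858 -2.882
v -1.038 -2.682 -2.346
f 2 1 5
f 2 5 3
f 3 5 6
f 3 6 4
f 5 1 7
f 5 7 6
f 6 7 8
f 6 8 4
f 7 1 9
f 7 9 8
f 8 9 10
f 8 10 4
f 9 1 11
f 9 11 10
f 10 11 12
f 10 12 4
f 11 1 13
f 11 13 12
f 12 13 14
f 12 14 4
f 13 1 15
f 13 15 14
f 14 15 16
f 14 16 4
f 15 1 17
f 15 17 16
f 16 17 18
f 16 18 4
f 17 1 19
f 17 19 18
f 18 19 20
f 18 20 4
f 19 1 21
f 19 21 20
f 20 21 22
f 20 22 4
f 21 1 23
f 21 23 22
f 22 23 24
f 22 24 4
f 23 1 2
f 23 2 24
f 24 2 3
f 24 3 4
f 26 25 28
f 26 28 27
f 28 25 29
f 28 29 27
f 29 25 30
f 29 30 27
f 30 25 31
f 30 31 27
f 31 25 32
f 31 32 27
f 32 25 33
f 32 33 27
f 33 25 34
f 33 34 27
f 34 25 35
f 34 35 27
f 35 25 36
f 35 36 27
f 36 25 26
f 36 26 27
f 38 37 40
f 38 40 39
f 40 37 41
f 40 41 39
f 41 37 42
f 41 42 39
f 42 37 43
f 42 43 39
f 43 37 44
f 43 44 39
f 44 37 45
f 44 45 39
f 45 37 46
f 45 46 39
f 46 37 47
f 46 47 39
f 47 37 38
f 47 38 39



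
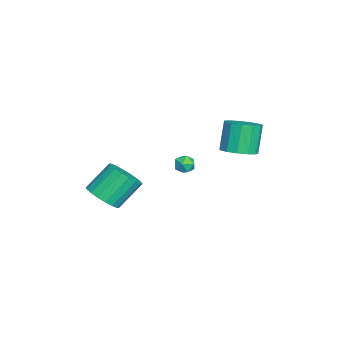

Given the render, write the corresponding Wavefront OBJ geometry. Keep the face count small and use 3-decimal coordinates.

v -1.526 2.586 -0.636
v -0.564 2.563 -0.216
v -1.332 2.75 1.555
v -2.294 2.774 1.136
v -0.683 3.132 -0.328
v -1.451 3.319 1.444
v -1.07 3.527 -0.538
v -1.838 3.714 1.234
v -1.602 3.624 -0.778
v -2.37 3.811 0.993
v -2.11 3.391 -0.974
v -2.878 3.578 0.798
v -2.432 2.903 -1.062
v -3.2 3.09 0.71
v -2.467 2.314 -1.015
v -3.235 2.501 0.757
v -2.203 1.812 -0.847
v -2.971 1.999 0.924
v -1.724 1.556 -0.613
v -2.492 1.743 1.159
v -1.182 1.626 -0.386
v -1.95 1.813 1.386
v -0.75 2.002 -0.238
v -1.518 2.189 1.534
v -3.493 -0.337 -2.944
v -2.981 0.113 -2.993
v -2.899 -0.933 -2.227
v -2.387 -0.483 -2.276
v -2.971 -0.304 -1.969
v -3.338 0.064 -2.413
v -2.542 -0.884 -2.807
v -2.909 -0.516 -3.251
v -2.393 -0.225 -2.909
v -2.658 0.133 -2.391
v -3.222 -0.953 -2.829
v -3.487 -0.595 -2.311
v 3.332 -4.109 -1.601
v 3.968 -4.593 -0.89
v 3.244 -3.456 0.532
v 2.608 -2.971 -0.179
v 4.237 -4.231 -1.043
v 3.512 -3.094 0.38
v 4.326 -3.844 -1.306
v 3.602 -2.707 0.116
v 4.219 -3.51 -1.628
v 3.495 -2.373 -0.206
v 3.936 -3.295 -1.945
v 3.211 -2.157 -0.522
v 3.533 -3.24 -2.193
v 2.809 -2.103 -0.771
v 3.091 -3.358 -2.324
v 2.367 -2.221 -0.902
v 2.696 -3.624 -2.312
v 1.972 -2.487 -0.89
v 2.428 -3.986 -2.16
v 1.703 -2.849 -0.737
v 2.338 -4.373 -1.896
v 1.614 -3.236 -0.474
v 2.445 -4.707 -1.574
v 1.721 -3.57 -0.152
v 2.729 -4.923 -1.258
v 2.004 -3.785 0.165
v 3.131 -4.977 -1.009
v 2.407 -3.84 0.413
v 3.573 -4.859 -0.878
v 2.849 -3.722 0.544
f 2 1 5
f 2 5 3
f 3 5 6
f 3 6 4
f 5 1 7
f 5 7 6
f 6 7 8
f 6 8 4
f 7 1 9
f 7 9 8
f 8 9 10
f 8 10 4
f 9 1 11
f 9 11 10
f 10 11 12
f 10 12 4
f 11 1 13
f 11 13 12
f 12 13 14
f 12 14 4
f 13 1 15
f 13 15 14
f 14 15 16
f 14 16 4
f 15 1 17
f 15 17 16
f 16 17 18
f 16 18 4
f 17 1 19
f 17 19 18
f 18 19 20
f 18 20 4
f 19 1 21
f 19 21 20
f 20 21 22
f 20 22 4
f 21 1 23
f 21 23 22
f 22 23 24
f 22 24 4
f 23 1 2
f 23 2 24
f 24 2 3
f 24 3 4
f 25 36 30
f 25 30 26
f 25 26 32
f 25 32 35
f 25 35 36
f 26 30 34
f 30 36 29
f 36 35 27
f 35 32 31
f 32 26 33
f 28 34 29
f 28 29 27
f 28 27 31
f 28 31 33
f 28 33 34
f 29 34 30
f 27 29 36
f 31 27 35
f 33 31 32
f 34 33 26
f 38 37 41
f 38 41 39
f 39 41 42
f 39 42 40
f 41 37 43
f 41 43 42
f 42 43 44
f 42 44 40
f 43 37 45
f 43 45 44
f 44 45 46
f 44 46 40
f 45 37 47
f 45 47 46
f 46 47 48
f 46 48 40
f 47 37 49
f 47 49 48
f 48 49 50
f 48 50 40
f 49 37 51
f 49 51 50
f 50 51 52
f 50 52 40
f 51 37 53
f 51 53 52
f 52 53 54
f 52 54 40
f 53 37 55
f 53 55 54
f 54 55 56
f 54 56 40
f 55 37 57
f 55 57 56
f 56 57 58
f 56 58 40
f 57 37 59
f 57 59 58
f 58 59 60
f 58 60 40
f 59 37 61
f 59 61 60
f 60 61 62
f 60 62 40
f 61 37 63
f 61 63 62
f 62 63 64
f 62 64 40
f 63 37 65
f 63 65 64
f 64 65 66
f 64 66 40
f 65 37 38
f 65 38 66
f 66 38 39
f 66 39 40



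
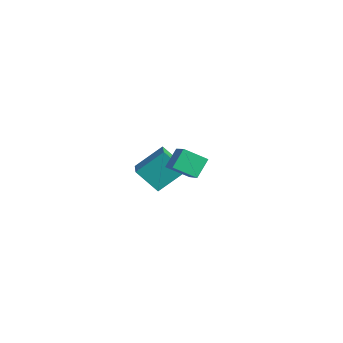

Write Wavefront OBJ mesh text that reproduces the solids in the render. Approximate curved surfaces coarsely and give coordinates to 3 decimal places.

v 0.281 -4.063 2.138
v 0.022 -3.372 2.799
v 0.927 -3.333 1.629
v 0.668 -2.643 2.289
v 1.452 -4.477 3.031
v 1.193 -3.787 3.691
v 2.098 -3.748 2.521
v 1.839 -3.057 3.182
v -4.061 -2.799 -1.531
v -3.749 -1.569 -0.54
v -4.844 -2.355 -1.836
v -4.531 -1.125 -0.845
v -3.289 -2.155 -2.575
v -2.976 -0.925 -1.584
v -4.071 -1.711 -2.88
v -3.759 -0.481 -1.889
f 2 4 1
f 5 2 1
f 1 4 3
f 3 5 1
f 2 8 4
f 6 2 5
f 6 8 2
f 4 8 3
f 7 5 3
f 3 8 7
f 7 6 5
f 8 6 7
f 10 12 9
f 13 10 9
f 9 12 11
f 11 13 9
f 10 16 12
f 14 10 13
f 14 16 10
f 12 16 11
f 15 13 11
f 11 16 15
f 15 14 13
f 16 14 15



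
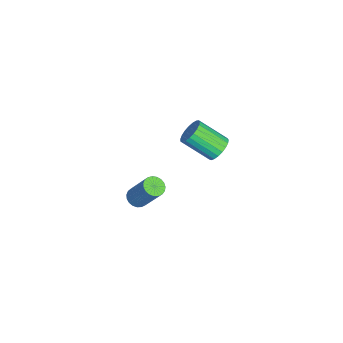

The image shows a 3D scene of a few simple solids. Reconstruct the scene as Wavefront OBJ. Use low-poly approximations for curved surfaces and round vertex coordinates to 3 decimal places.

v 3.567 2.307 2.321
v 4.167 2.154 2.291
v 3.913 0.98 3.189
v 3.313 1.133 3.219
v 4.162 2.311 2.495
v 3.908 1.137 3.393
v 4.054 2.468 2.669
v 3.8 1.294 3.567
v 3.862 2.597 2.783
v 3.608 1.422 3.681
v 3.619 2.675 2.817
v 3.365 1.501 3.715
v 3.367 2.69 2.765
v 3.113 1.516 3.663
v 3.15 2.639 2.637
v 2.895 1.465 3.535
v 3.004 2.531 2.454
v 2.75 1.356 3.352
v 2.956 2.383 2.248
v 2.702 1.209 3.146
v 3.014 2.223 2.054
v 2.76 1.049 2.952
v 3.167 2.077 1.907
v 2.913 0.903 2.805
v 3.39 1.971 1.831
v 3.135 0.797 2.729
v 3.643 1.923 1.84
v 3.388 0.749 2.738
v 3.883 1.941 1.932
v 3.628 0.767 2.83
v 4.068 2.023 2.092
v 3.814 0.849 2.99
v 2.183 -1.132 -2.922
v 2.433 -0.78 -3.194
v 2.946 -0.015 -1.729
v 2.697 -0.368 -1.458
v 2.241 -0.691 -3.173
v 2.754 0.073 -1.708
v 2.039 -0.68 -3.108
v 2.553 0.085 -1.643
v 1.863 -0.746 -3.012
v 2.376 0.018 -1.547
v 1.741 -0.879 -2.9
v 2.255 -0.115 -1.435
v 1.696 -1.056 -2.792
v 2.21 -0.292 -1.327
v 1.736 -1.246 -2.706
v 2.249 -0.482 -1.241
v 1.852 -1.416 -2.658
v 2.366 -0.652 -1.193
v 2.026 -1.538 -2.656
v 2.54 -0.773 -1.191
v 2.227 -1.589 -2.7
v 2.741 -0.824 -1.235
v 2.421 -1.561 -2.782
v 2.934 -0.797 -1.317
v 2.573 -1.459 -2.888
v 3.087 -0.695 -1.424
v 2.658 -1.301 -3.001
v 3.172 -0.536 -1.536
v 2.661 -1.113 -3.1
v 3.174 -0.349 -1.635
v 2.581 -0.929 -3.168
v 3.095 -0.164 -1.703
f 2 1 5
f 2 5 3
f 3 5 6
f 3 6 4
f 5 1 7
f 5 7 6
f 6 7 8
f 6 8 4
f 7 1 9
f 7 9 8
f 8 9 10
f 8 10 4
f 9 1 11
f 9 11 10
f 10 11 12
f 10 12 4
f 11 1 13
f 11 13 12
f 12 13 14
f 12 14 4
f 13 1 15
f 13 15 14
f 14 15 16
f 14 16 4
f 15 1 17
f 15 17 16
f 16 17 18
f 16 18 4
f 17 1 19
f 17 19 18
f 18 19 20
f 18 20 4
f 19 1 21
f 19 21 20
f 20 21 22
f 20 22 4
f 21 1 23
f 21 23 22
f 22 23 24
f 22 24 4
f 23 1 25
f 23 25 24
f 24 25 26
f 24 26 4
f 25 1 27
f 25 27 26
f 26 27 28
f 26 28 4
f 27 1 29
f 27 29 28
f 28 29 30
f 28 30 4
f 29 1 31
f 29 31 30
f 30 31 32
f 30 32 4
f 31 1 2
f 31 2 32
f 32 2 3
f 32 3 4
f 34 33 37
f 34 37 35
f 35 37 38
f 35 38 36
f 37 33 39
f 37 39 38
f 38 39 40
f 38 40 36
f 39 33 41
f 39 41 40
f 40 41 42
f 40 42 36
f 41 33 43
f 41 43 42
f 42 43 44
f 42 44 36
f 43 33 45
f 43 45 44
f 44 45 46
f 44 46 36
f 45 33 47
f 45 47 46
f 46 47 48
f 46 48 36
f 47 33 49
f 47 49 48
f 48 49 50
f 48 50 36
f 49 33 51
f 49 51 50
f 50 51 52
f 50 52 36
f 51 33 53
f 51 53 52
f 52 53 54
f 52 54 36
f 53 33 55
f 53 55 54
f 54 55 56
f 54 56 36
f 55 33 57
f 55 57 56
f 56 57 58
f 56 58 36
f 57 33 59
f 57 59 58
f 58 59 60
f 58 60 36
f 59 33 61
f 59 61 60
f 60 61 62
f 60 62 36
f 61 33 63
f 61 63 62
f 62 63 64
f 62 64 36
f 63 33 34
f 63 34 64
f 64 34 35
f 64 35 36



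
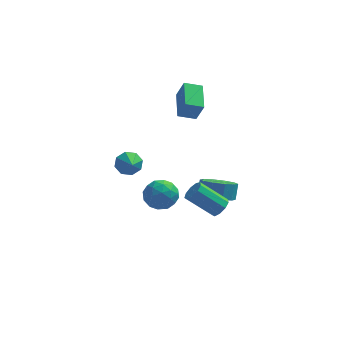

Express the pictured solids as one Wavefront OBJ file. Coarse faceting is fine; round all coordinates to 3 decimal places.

v -0.55 2.156 3.026
v -0.102 1.855 4.209
v -0.764 3.925 3.557
v -0.316 3.625 4.74
v 0.456 2.375 2.7
v 0.904 2.075 3.883
v 0.242 4.145 3.231
v 0.69 3.844 4.414
v 1.67 1.366 -3.007
v 2.723 1.363 -3.121
v 2.824 1.91 -2.207
v 1.77 1.914 -2.093
v 2.489 1.899 -3.416
v 2.59 2.446 -2.502
v 1.942 2.232 -3.555
v 2.043 2.779 -2.641
v 1.291 2.234 -3.484
v 1.392 2.781 -2.57
v 0.784 1.904 -3.231
v 0.885 2.452 -2.317
v 0.616 1.37 -2.893
v 0.717 1.917 -1.979
v 0.85 0.834 -2.598
v 0.951 1.381 -1.684
v 1.397 0.501 -2.459
v 1.498 1.048 -1.545
v 2.048 0.499 -2.53
v 2.149 1.046 -1.616
v 2.555 0.828 -2.783
v 2.656 1.376 -1.869
v 2.149 -2.969 -0.476
v 2.511 -2.6 -0.066
v 1.052 -2.541 1.166
v 0.691 -2.911 0.756
v 2.281 -2.335 -0.35
v 0.823 -2.276 0.882
v 1.99 -2.367 -0.693
v 0.531 -2.308 0.539
v 1.773 -2.681 -0.935
v 0.315 -2.622 0.297
v 1.732 -3.13 -0.962
v 0.274 -3.071 0.27
v 1.887 -3.503 -0.761
v 0.428 -3.445 0.471
v 2.164 -3.627 -0.427
v 0.705 -3.569 0.805
v 2.434 -3.444 -0.116
v 0.976 -3.385 1.116
v 2.571 -3.038 0.027
v 1.113 -2.979 1.259
v -3.003 0.131 0.443
v -2.642 0.577 0.986
v -2.677 -0.931 1.097
v -3.224 0.479 1.117
v -3.677 0.177 0.853
v -3.735 -0.152 0.349
v -3.365 -0.315 -0.1
v -2.783 -0.216 -0.232
v -2.33 0.086 0.032
v -2.272 0.414 0.537
v -0.875 2.415 -2.727
v -0.423 1.769 -3.455
v -2.437 1.771 -3.125
v -1.985 1.125 -3.853
v -1.814 0.958 -2.807
v -0.849 1.355 -2.562
v -2.011 2.185 -4.018
v -1.046 2.582 -3.773
v -1.126 1.627 -4.253
v -1.004 0.868 -3.505
v -1.856 2.672 -3.075
v -1.734 1.913 -2.327
v -0.512 2.148 -3.056
v -2.348 1.392 -3.524
v -2.247 1.293 -2.909
v -1.982 0.914 -3.337
v -0.762 1.905 -2.531
v -0.497 1.526 -2.959
v -1.314 1.049 -2.578
v -2.363 2.014 -3.621
v -2.098 1.635 -4.049
v -0.878 2.626 -3.243
v -0.613 2.247 -3.671
v -1.546 2.491 -4.002
v -0.66 1.685 -3.953
v -1.578 1.307 -4.187
v -1.593 1.93 -4.284
v -1.026 2.163 -4.14
v -0.588 1.239 -3.513
v -1.506 0.861 -3.747
v -1.405 0.763 -3.132
v -0.838 0.996 -2.988
v -1.001 1.156 -3.982
v -1.354 2.679 -2.833
v -2.272 2.301 -3.067
v -2.022 2.544 -3.592
v -1.455 2.777 -3.448
v -1.282 2.233 -2.393
v -2.2 1.855 -2.627
v -1.834 1.377 -2.44
v -1.267 1.61 -2.296
v -1.859 2.384 -2.598
f 2 4 1
f 5 2 1
f 1 4 3
f 3 5 1
f 2 8 4
f 6 2 5
f 6 8 2
f 4 8 3
f 7 5 3
f 3 8 7
f 7 6 5
f 8 6 7
f 10 9 13
f 10 13 11
f 11 13 14
f 11 14 12
f 13 9 15
f 13 15 14
f 14 15 16
f 14 16 12
f 15 9 17
f 15 17 16
f 16 17 18
f 16 18 12
f 17 9 19
f 17 19 18
f 18 19 20
f 18 20 12
f 19 9 21
f 19 21 20
f 20 21 22
f 20 22 12
f 21 9 23
f 21 23 22
f 22 23 24
f 22 24 12
f 23 9 25
f 23 25 24
f 24 25 26
f 24 26 12
f 25 9 27
f 25 27 26
f 26 27 28
f 26 28 12
f 27 9 29
f 27 29 28
f 28 29 30
f 28 30 12
f 29 9 10
f 29 10 30
f 30 10 11
f 30 11 12
f 32 31 35
f 32 35 33
f 33 35 36
f 33 36 34
f 35 31 37
f 35 37 36
f 36 37 38
f 36 38 34
f 37 31 39
f 37 39 38
f 38 39 40
f 38 40 34
f 39 31 41
f 39 41 40
f 40 41 42
f 40 42 34
f 41 31 43
f 41 43 42
f 42 43 44
f 42 44 34
f 43 31 45
f 43 45 44
f 44 45 46
f 44 46 34
f 45 31 47
f 45 47 46
f 46 47 48
f 46 48 34
f 47 31 49
f 47 49 48
f 48 49 50
f 48 50 34
f 49 31 32
f 49 32 50
f 50 32 33
f 50 33 34
f 52 51 54
f 52 54 53
f 54 51 55
f 54 55 53
f 55 51 56
f 55 56 53
f 56 51 57
f 56 57 53
f 57 51 58
f 57 58 53
f 58 51 59
f 58 59 53
f 59 51 60
f 59 60 53
f 60 51 52
f 60 52 53
f 61 98 77
f 98 72 101
f 77 101 66
f 98 101 77
f 61 77 73
f 77 66 78
f 73 78 62
f 77 78 73
f 61 73 82
f 73 62 83
f 82 83 68
f 73 83 82
f 61 82 94
f 82 68 97
f 94 97 71
f 82 97 94
f 61 94 98
f 94 71 102
f 98 102 72
f 94 102 98
f 62 78 89
f 78 66 92
f 89 92 70
f 78 92 89
f 66 101 79
f 101 72 100
f 79 100 65
f 101 100 79
f 72 102 99
f 102 71 95
f 99 95 63
f 102 95 99
f 71 97 96
f 97 68 84
f 96 84 67
f 97 84 96
f 68 83 88
f 83 62 85
f 88 85 69
f 83 85 88
f 64 90 76
f 90 70 91
f 76 91 65
f 90 91 76
f 64 76 74
f 76 65 75
f 74 75 63
f 76 75 74
f 64 74 81
f 74 63 80
f 81 80 67
f 74 80 81
f 64 81 86
f 81 67 87
f 86 87 69
f 81 87 86
f 64 86 90
f 86 69 93
f 90 93 70
f 86 93 90
f 65 91 79
f 91 70 92
f 79 92 66
f 91 92 79
f 63 75 99
f 75 65 100
f 99 100 72
f 75 100 99
f 67 80 96
f 80 63 95
f 96 95 71
f 80 95 96
f 69 87 88
f 87 67 84
f 88 84 68
f 87 84 88
f 70 93 89
f 93 69 85
f 89 85 62
f 93 85 89



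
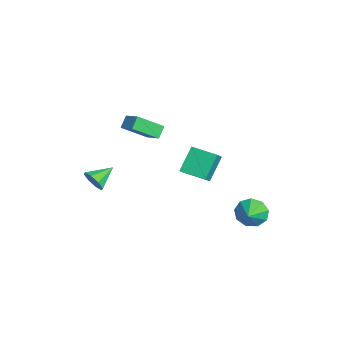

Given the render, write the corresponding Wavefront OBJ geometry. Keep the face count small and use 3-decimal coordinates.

v 0.486 1.236 1.863
v 1.336 0.778 2.672
v 1.382 2.451 1.61
v 2.232 1.992 2.419
v 1.268 0.388 0.561
v 2.118 -0.071 1.37
v 2.164 1.602 0.308
v 3.014 1.144 1.117
v 2.766 3.812 -2.238
v 3.262 4.042 -3.038
v 3.714 3.348 -1.782
v 3.295 4.539 -2.6
v 3.081 4.696 -1.992
v 2.718 4.439 -1.499
v 2.378 3.889 -1.352
v 2.219 3.303 -1.619
v 2.316 2.955 -2.175
v 2.623 3.008 -2.761
v 2.997 3.438 -3.102
v -1.613 -2.21 3.703
v -0.585 -1.784 4.227
v -1.692 -0.712 2.638
v -0.664 -0.285 3.162
v -1.136 -2.615 3.098
v -0.108 -2.188 3.622
v -1.215 -1.116 2.033
v -0.187 -0.69 2.557
v -1.984 -4.058 -1.72
v -1.733 -3.639 -2.366
v -2.556 -2.822 -1.14
v -2.304 -3.869 -2.439
v -2.687 -4.21 -2.091
v -2.658 -4.462 -1.525
v -2.234 -4.477 -1.073
v -1.663 -4.247 -1
v -1.28 -3.906 -1.348
v -1.309 -3.654 -1.914
f 2 4 1
f 5 2 1
f 1 4 3
f 3 5 1
f 2 8 4
f 6 2 5
f 6 8 2
f 4 8 3
f 7 5 3
f 3 8 7
f 7 6 5
f 8 6 7
f 10 9 12
f 10 12 11
f 12 9 13
f 12 13 11
f 13 9 14
f 13 14 11
f 14 9 15
f 14 15 11
f 15 9 16
f 15 16 11
f 16 9 17
f 16 17 11
f 17 9 18
f 17 18 11
f 18 9 19
f 18 19 11
f 19 9 10
f 19 10 11
f 21 23 20
f 24 21 20
f 20 23 22
f 22 24 20
f 21 27 23
f 25 21 24
f 25 27 21
f 23 27 22
f 26 24 22
f 22 27 26
f 26 25 24
f 27 25 26
f 29 28 31
f 29 31 30
f 31 28 32
f 31 32 30
f 32 28 33
f 32 33 30
f 33 28 34
f 33 34 30
f 34 28 35
f 34 35 30
f 35 28 36
f 35 36 30
f 36 28 37
f 36 37 30
f 37 28 29
f 37 29 30



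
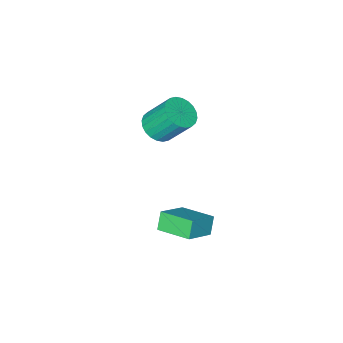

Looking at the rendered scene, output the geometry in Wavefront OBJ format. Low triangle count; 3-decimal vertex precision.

v -3.662 -4.128 -0.673
v -2.712 -3.925 -0.435
v -3.348 -2.85 1.19
v -4.298 -3.052 0.953
v -2.798 -3.624 -0.668
v -3.434 -2.549 0.957
v -3.016 -3.4 -0.901
v -3.652 -2.324 0.724
v -3.332 -3.286 -1.1
v -3.967 -2.211 0.525
v -3.698 -3.301 -1.234
v -4.334 -2.225 0.391
v -4.059 -3.441 -1.282
v -4.695 -2.366 0.343
v -4.359 -3.686 -1.238
v -4.995 -2.611 0.388
v -4.553 -3.998 -1.107
v -5.189 -2.923 0.518
v -4.612 -4.33 -0.91
v -5.248 -3.255 0.715
v -4.526 -4.631 -0.677
v -5.162 -3.556 0.948
v -4.308 -4.856 -0.444
v -4.944 -3.78 1.181
v -3.993 -4.969 -0.245
v -4.628 -3.894 1.38
v -3.626 -4.955 -0.111
v -4.262 -3.879 1.514
v -3.265 -4.814 -0.063
v -3.901 -3.739 1.562
v -2.965 -4.569 -0.108
v -3.601 -3.494 1.518
v -2.771 -4.257 -0.238
v -3.407 -3.182 1.387
v -0.81 1.246 -2.691
v -1.277 0.909 -1.813
v -1.355 2.994 -2.31
v -1.823 2.657 -1.432
v 0.723 1.523 -1.768
v 0.255 1.186 -0.89
v 0.177 3.271 -1.387
v -0.29 2.934 -0.509
f 2 1 5
f 2 5 3
f 3 5 6
f 3 6 4
f 5 1 7
f 5 7 6
f 6 7 8
f 6 8 4
f 7 1 9
f 7 9 8
f 8 9 10
f 8 10 4
f 9 1 11
f 9 11 10
f 10 11 12
f 10 12 4
f 11 1 13
f 11 13 12
f 12 13 14
f 12 14 4
f 13 1 15
f 13 15 14
f 14 15 16
f 14 16 4
f 15 1 17
f 15 17 16
f 16 17 18
f 16 18 4
f 17 1 19
f 17 19 18
f 18 19 20
f 18 20 4
f 19 1 21
f 19 21 20
f 20 21 22
f 20 22 4
f 21 1 23
f 21 23 22
f 22 23 24
f 22 24 4
f 23 1 25
f 23 25 24
f 24 25 26
f 24 26 4
f 25 1 27
f 25 27 26
f 26 27 28
f 26 28 4
f 27 1 29
f 27 29 28
f 28 29 30
f 28 30 4
f 29 1 31
f 29 31 30
f 30 31 32
f 30 32 4
f 31 1 33
f 31 33 32
f 32 33 34
f 32 34 4
f 33 1 2
f 33 2 34
f 34 2 3
f 34 3 4
f 36 38 35
f 39 36 35
f 35 38 37
f 37 39 35
f 36 42 38
f 40 36 39
f 40 42 36
f 38 42 37
f 41 39 37
f 37 42 41
f 41 40 39
f 42 40 41



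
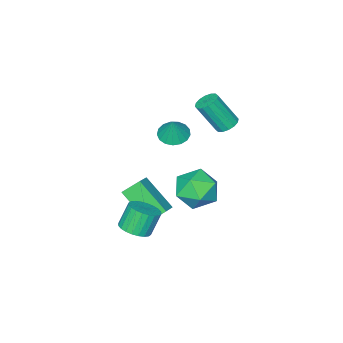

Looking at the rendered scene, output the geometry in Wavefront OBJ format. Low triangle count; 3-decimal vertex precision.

v 3.249 -0.947 -1.545
v 3.872 -1.38 -1.207
v 3.254 -1.325 0.003
v 2.631 -0.893 -0.335
v 3.977 -1.076 -1.168
v 3.359 -1.021 0.043
v 3.971 -0.753 -1.185
v 3.353 -0.698 0.025
v 3.856 -0.459 -1.258
v 3.237 -0.404 -0.047
v 3.648 -0.24 -1.374
v 3.029 -0.185 -0.164
v 3.379 -0.128 -1.516
v 2.761 -0.073 -0.306
v 3.09 -0.141 -1.663
v 2.472 -0.086 -0.452
v 2.826 -0.277 -1.791
v 2.208 -0.222 -0.581
v 2.626 -0.515 -1.883
v 2.008 -0.46 -0.673
v 2.521 -0.819 -1.923
v 1.903 -0.764 -0.712
v 2.527 -1.142 -1.905
v 1.909 -1.087 -0.695
v 2.643 -1.436 -1.833
v 2.024 -1.381 -0.622
v 2.851 -1.655 -1.716
v 2.232 -1.6 -0.506
v 3.119 -1.767 -1.574
v 2.501 -1.712 -0.364
v 3.408 -1.754 -1.428
v 2.79 -1.699 -0.217
v 3.672 -1.618 -1.299
v 3.054 -1.563 -0.089
v -3.428 -1.618 2.162
v -3.038 -1.106 2.25
v -2.382 -1.89 3.887
v -2.772 -2.402 3.798
v -3.326 -1.024 2.405
v -2.669 -1.808 4.042
v -3.641 -1.102 2.494
v -2.984 -1.885 4.131
v -3.899 -1.318 2.494
v -3.242 -2.101 4.131
v -4.031 -1.614 2.405
v -3.374 -2.398 4.042
v -4.001 -1.911 2.251
v -3.345 -2.695 3.888
v -3.818 -2.13 2.073
v -3.162 -2.914 3.71
v -3.531 -2.212 1.918
v -2.874 -2.996 3.555
v -3.216 -2.135 1.829
v -2.559 -2.918 3.466
v -2.958 -1.919 1.829
v -2.301 -2.702 3.466
v -2.826 -1.622 1.918
v -2.169 -2.406 3.555
v -2.855 -1.325 2.072
v -2.199 -2.109 3.709
v 0.638 -2.994 -0.427
v 1.505 -2.505 0.065
v 0.463 -1.335 -1.768
v 1.329 -0.846 -1.276
v 1.351 -3.514 -1.164
v 2.217 -3.025 -0.672
v 1.175 -1.855 -2.505
v 2.042 -1.366 -2.013
v -0.317 0.783 0.878
v 0.763 0.881 0.298
v -0.603 -1.001 0.042
v 0.477 -0.903 -0.538
v 0.446 -1.045 0.684
v 0.622 0.057 1.2
v -0.462 -0.177 -0.86
v -0.286 0.925 -0.344
v 0.673 0.288 -0.776
v 1.235 -0.249 0.178
v -1.075 0.129 0.162
v -0.513 -0.408 1.116
v -1.499 -3.352 1.533
v -0.722 -3.537 1.345
v -1.121 -3.028 2.767
v -0.753 -3.157 1.254
v -0.953 -2.821 1.227
v -1.279 -2.606 1.271
v -1.655 -2.562 1.374
v -1.996 -2.7 1.514
v -2.222 -2.986 1.658
v -2.282 -3.356 1.774
v -2.163 -3.725 1.834
v -1.892 -4.009 1.825
v -1.531 -4.142 1.75
v -1.162 -4.094 1.624
v -0.87 -3.875 1.478
f 2 1 5
f 2 5 3
f 3 5 6
f 3 6 4
f 5 1 7
f 5 7 6
f 6 7 8
f 6 8 4
f 7 1 9
f 7 9 8
f 8 9 10
f 8 10 4
f 9 1 11
f 9 11 10
f 10 11 12
f 10 12 4
f 11 1 13
f 11 13 12
f 12 13 14
f 12 14 4
f 13 1 15
f 13 15 14
f 14 15 16
f 14 16 4
f 15 1 17
f 15 17 16
f 16 17 18
f 16 18 4
f 17 1 19
f 17 19 18
f 18 19 20
f 18 20 4
f 19 1 21
f 19 21 20
f 20 21 22
f 20 22 4
f 21 1 23
f 21 23 22
f 22 23 24
f 22 24 4
f 23 1 25
f 23 25 24
f 24 25 26
f 24 26 4
f 25 1 27
f 25 27 26
f 26 27 28
f 26 28 4
f 27 1 29
f 27 29 28
f 28 29 30
f 28 30 4
f 29 1 31
f 29 31 30
f 30 31 32
f 30 32 4
f 31 1 33
f 31 33 32
f 32 33 34
f 32 34 4
f 33 1 2
f 33 2 34
f 34 2 3
f 34 3 4
f 36 35 39
f 36 39 37
f 37 39 40
f 37 40 38
f 39 35 41
f 39 41 40
f 40 41 42
f 40 42 38
f 41 35 43
f 41 43 42
f 42 43 44
f 42 44 38
f 43 35 45
f 43 45 44
f 44 45 46
f 44 46 38
f 45 35 47
f 45 47 46
f 46 47 48
f 46 48 38
f 47 35 49
f 47 49 48
f 48 49 50
f 48 50 38
f 49 35 51
f 49 51 50
f 50 51 52
f 50 52 38
f 51 35 53
f 51 53 52
f 52 53 54
f 52 54 38
f 53 35 55
f 53 55 54
f 54 55 56
f 54 56 38
f 55 35 57
f 55 57 56
f 56 57 58
f 56 58 38
f 57 35 59
f 57 59 58
f 58 59 60
f 58 60 38
f 59 35 36
f 59 36 60
f 60 36 37
f 60 37 38
f 62 64 61
f 65 62 61
f 61 64 63
f 63 65 61
f 62 68 64
f 66 62 65
f 66 68 62
f 64 68 63
f 67 65 63
f 63 68 67
f 67 66 65
f 68 66 67
f 69 80 74
f 69 74 70
f 69 70 76
f 69 76 79
f 69 79 80
f 70 74 78
f 74 80 73
f 80 79 71
f 79 76 75
f 76 70 77
f 72 78 73
f 72 73 71
f 72 71 75
f 72 75 77
f 72 77 78
f 73 78 74
f 71 73 80
f 75 71 79
f 77 75 76
f 78 77 70
f 82 81 84
f 82 84 83
f 84 81 85
f 84 85 83
f 85 81 86
f 85 86 83
f 86 81 87
f 86 87 83
f 87 81 88
f 87 88 83
f 88 81 89
f 88 89 83
f 89 81 90
f 89 90 83
f 90 81 91
f 90 91 83
f 91 81 92
f 91 92 83
f 92 81 93
f 92 93 83
f 93 81 94
f 93 94 83
f 94 81 95
f 94 95 83
f 95 81 82
f 95 82 83

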